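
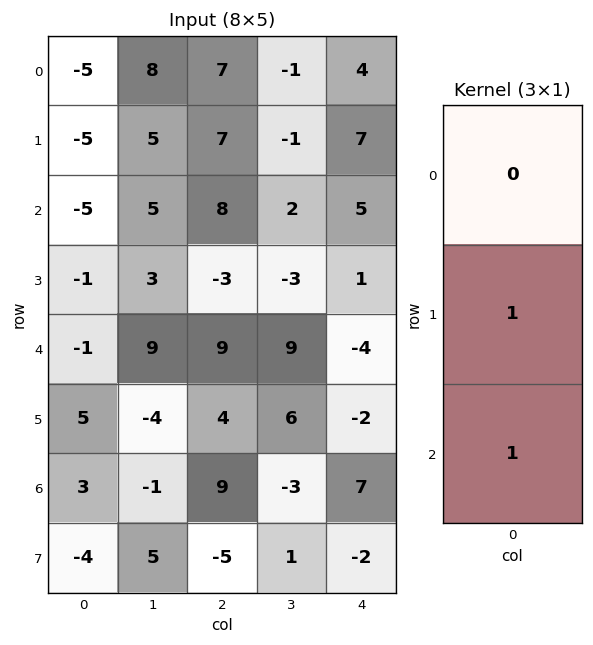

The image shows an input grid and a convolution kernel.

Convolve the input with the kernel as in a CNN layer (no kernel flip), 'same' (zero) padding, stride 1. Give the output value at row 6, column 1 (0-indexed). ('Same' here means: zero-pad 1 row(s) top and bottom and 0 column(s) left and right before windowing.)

The receptive field on the zero-padded input at this output position is [-4 / -1 / 5]. Elementwise product with the kernel and sum: -1·1 + 5·1.

4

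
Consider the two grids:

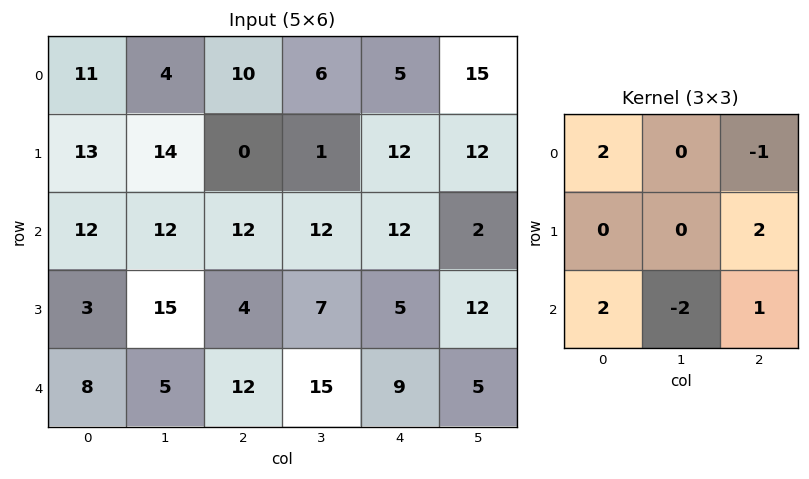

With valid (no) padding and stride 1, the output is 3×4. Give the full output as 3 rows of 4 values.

24 16 51 23
30 80 11 10
38 27 25 63

Output[0,0]: The receptive field on the input at this output position is [11 4 10 / 13 14 0 / 12 12 12]. Elementwise product with the kernel and sum: 11·2 + 10·-1 + 0·2 + 12·2 + 12·-2 + 12·1.
Output[0,1]: The receptive field on the input at this output position is [4 10 6 / 14 0 1 / 12 12 12]. Elementwise product with the kernel and sum: 4·2 + 6·-1 + 1·2 + 12·2 + 12·-2 + 12·1.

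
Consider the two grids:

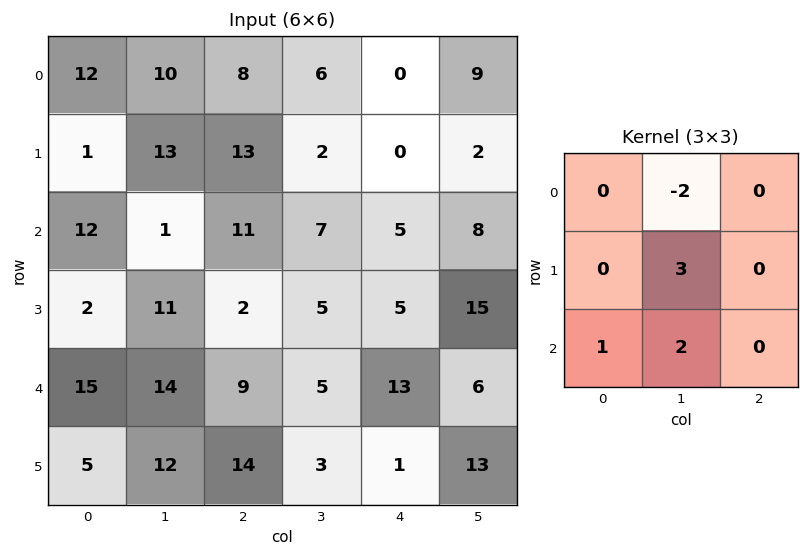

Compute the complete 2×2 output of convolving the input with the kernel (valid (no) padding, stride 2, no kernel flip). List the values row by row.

33 19
74 20

Output[0,0]: The receptive field on the input at this output position is [12 10 8 / 1 13 13 / 12 1 11]. Elementwise product with the kernel and sum: 10·-2 + 13·3 + 12·1 + 1·2.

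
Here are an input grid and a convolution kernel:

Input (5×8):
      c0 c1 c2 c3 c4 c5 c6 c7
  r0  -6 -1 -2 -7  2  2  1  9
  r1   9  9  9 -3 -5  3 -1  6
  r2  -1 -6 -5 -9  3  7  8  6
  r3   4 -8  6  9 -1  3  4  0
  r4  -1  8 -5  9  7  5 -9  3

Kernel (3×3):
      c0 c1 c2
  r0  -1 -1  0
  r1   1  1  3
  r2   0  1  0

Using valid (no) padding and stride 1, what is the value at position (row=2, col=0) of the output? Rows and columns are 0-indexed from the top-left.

The receptive field on the input at this output position is [-1 -6 -5 / 4 -8 6 / -1 8 -5]. Elementwise product with the kernel and sum: -1·-1 + -6·-1 + 4·1 + -8·1 + 6·3 + 8·1.

29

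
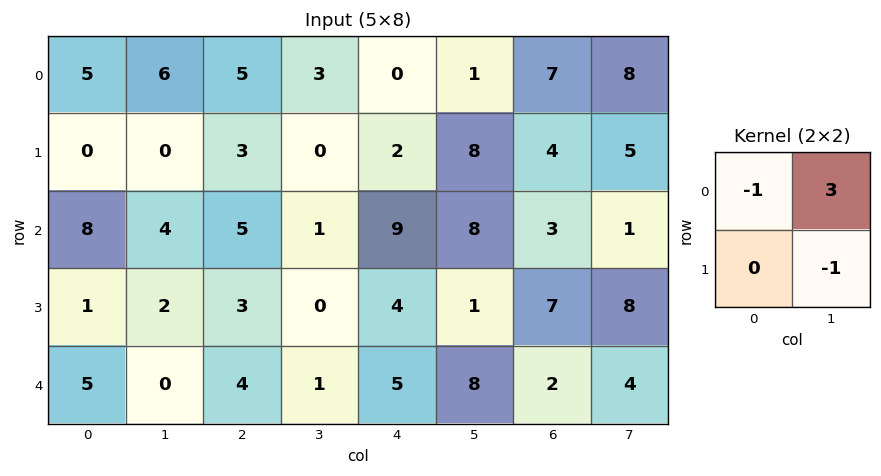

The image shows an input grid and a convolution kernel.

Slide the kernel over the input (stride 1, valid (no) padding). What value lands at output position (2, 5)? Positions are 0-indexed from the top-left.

The receptive field on the input at this output position is [8 3 / 1 7]. Elementwise product with the kernel and sum: 8·-1 + 3·3 + 7·-1.

-6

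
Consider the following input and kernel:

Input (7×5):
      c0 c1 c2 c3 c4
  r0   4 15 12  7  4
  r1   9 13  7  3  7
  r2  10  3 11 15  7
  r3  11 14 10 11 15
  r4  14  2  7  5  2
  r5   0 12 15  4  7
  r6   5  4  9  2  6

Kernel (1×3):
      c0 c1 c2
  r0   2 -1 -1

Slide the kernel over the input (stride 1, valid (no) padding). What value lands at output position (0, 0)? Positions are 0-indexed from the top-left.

-19

The receptive field on the input at this output position is [4 15 12]. Elementwise product with the kernel and sum: 4·2 + 15·-1 + 12·-1.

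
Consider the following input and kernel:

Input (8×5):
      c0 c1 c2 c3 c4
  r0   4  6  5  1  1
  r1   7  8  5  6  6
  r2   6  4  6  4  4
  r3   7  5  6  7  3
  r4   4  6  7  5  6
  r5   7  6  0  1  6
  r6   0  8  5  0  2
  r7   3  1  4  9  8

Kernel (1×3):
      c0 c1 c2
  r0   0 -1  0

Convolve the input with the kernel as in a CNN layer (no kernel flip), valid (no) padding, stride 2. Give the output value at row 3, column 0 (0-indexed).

-8

The receptive field on the input at this output position is [0 8 5]. Elementwise product with the kernel and sum: 8·-1.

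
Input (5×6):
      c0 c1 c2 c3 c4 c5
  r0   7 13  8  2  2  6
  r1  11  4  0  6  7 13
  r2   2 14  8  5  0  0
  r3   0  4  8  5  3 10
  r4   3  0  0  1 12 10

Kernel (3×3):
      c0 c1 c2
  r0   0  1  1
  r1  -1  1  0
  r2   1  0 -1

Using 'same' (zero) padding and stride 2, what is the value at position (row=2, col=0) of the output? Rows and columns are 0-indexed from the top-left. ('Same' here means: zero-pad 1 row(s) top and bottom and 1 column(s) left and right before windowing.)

The receptive field on the zero-padded input at this output position is [0 0 4 / 0 3 0 / 0 0 0]. Elementwise product with the kernel and sum: 0·1 + 4·1 + 0·-1 + 3·1 + 0·1 + 0·-1.

7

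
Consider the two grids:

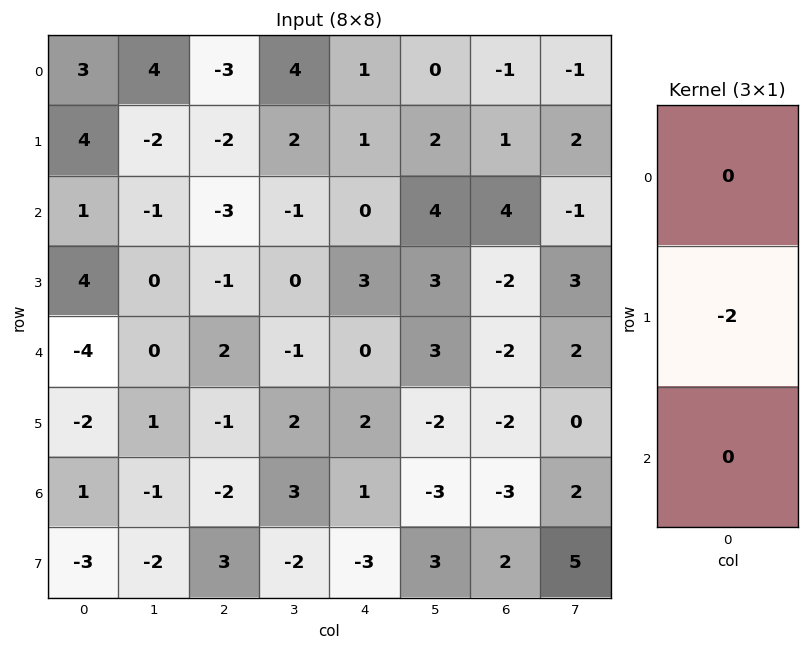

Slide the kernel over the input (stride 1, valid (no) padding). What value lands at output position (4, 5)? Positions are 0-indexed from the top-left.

4

The receptive field on the input at this output position is [3 / -2 / -3]. Elementwise product with the kernel and sum: -2·-2.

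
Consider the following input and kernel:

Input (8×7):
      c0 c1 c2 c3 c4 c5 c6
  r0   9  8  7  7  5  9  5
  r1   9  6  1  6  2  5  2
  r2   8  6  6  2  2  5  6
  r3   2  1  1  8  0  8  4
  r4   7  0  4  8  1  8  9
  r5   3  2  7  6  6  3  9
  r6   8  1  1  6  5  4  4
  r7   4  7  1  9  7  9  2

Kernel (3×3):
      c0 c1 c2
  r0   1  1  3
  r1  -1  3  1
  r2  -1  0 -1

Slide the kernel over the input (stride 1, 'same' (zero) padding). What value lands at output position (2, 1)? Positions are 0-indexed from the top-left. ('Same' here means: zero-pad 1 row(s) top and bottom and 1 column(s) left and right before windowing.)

31

The receptive field on the zero-padded input at this output position is [9 6 1 / 8 6 6 / 2 1 1]. Elementwise product with the kernel and sum: 9·1 + 6·1 + 1·3 + 8·-1 + 6·3 + 6·1 + 2·-1 + 1·-1.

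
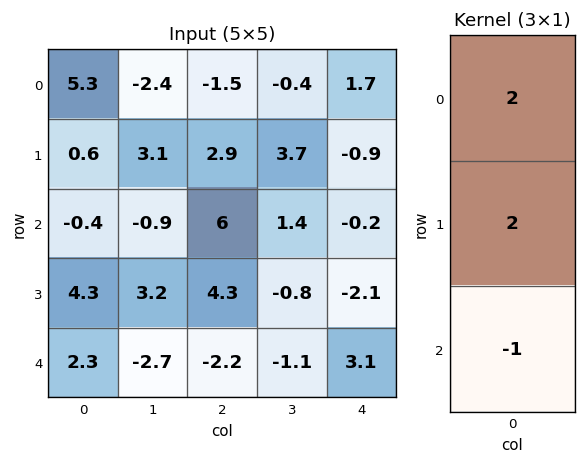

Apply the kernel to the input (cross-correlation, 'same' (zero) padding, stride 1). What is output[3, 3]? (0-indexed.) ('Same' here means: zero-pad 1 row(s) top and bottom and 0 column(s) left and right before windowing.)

2.3

The receptive field on the zero-padded input at this output position is [1.4 / -0.8 / -1.1]. Elementwise product with the kernel and sum: 1.4·2 + -0.8·2 + -1.1·-1.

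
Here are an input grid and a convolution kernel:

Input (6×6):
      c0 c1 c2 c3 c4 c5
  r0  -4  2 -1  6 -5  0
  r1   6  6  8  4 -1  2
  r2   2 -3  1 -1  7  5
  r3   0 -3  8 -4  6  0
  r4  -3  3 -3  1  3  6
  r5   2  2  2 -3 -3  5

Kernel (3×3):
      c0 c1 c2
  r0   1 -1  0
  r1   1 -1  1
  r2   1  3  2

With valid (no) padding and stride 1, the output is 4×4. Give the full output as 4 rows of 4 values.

Output[0,0]: The receptive field on the input at this output position is [-4 2 -1 / 6 6 8 / 2 -3 1]. Elementwise product with the kernel and sum: -4·1 + 2·-1 + 6·1 + 6·-1 + 8·1 + 2·1 + -3·3 + 1·2.
Output[0,1]: The receptive field on the input at this output position is [2 -1 6 / 6 8 4 / -3 1 -1]. Elementwise product with the kernel and sum: 2·1 + -1·-1 + 6·1 + 8·-1 + 4·1 + -3·1 + 1·3 + -1·2.

-3 3 8 48
13 6 21 16
16 -23 26 4
6 -2 -2 -8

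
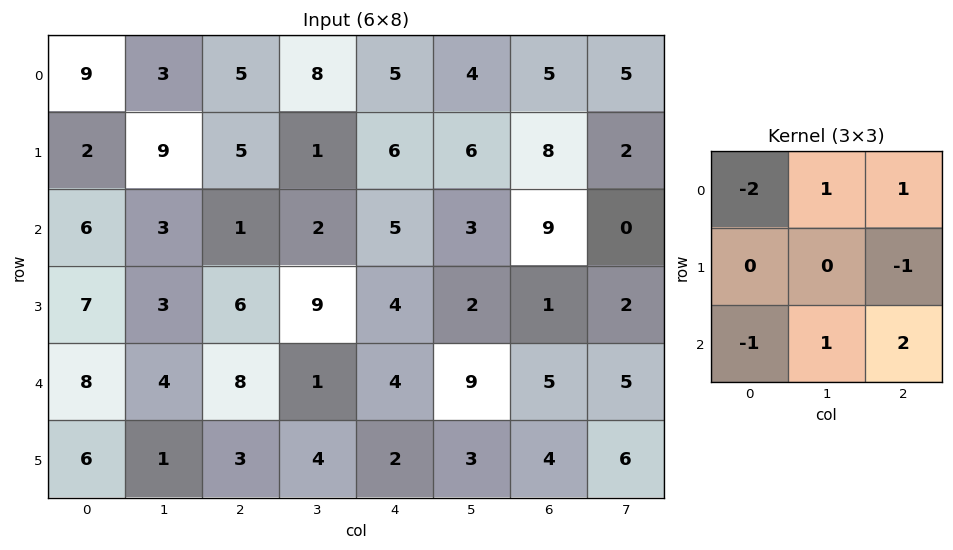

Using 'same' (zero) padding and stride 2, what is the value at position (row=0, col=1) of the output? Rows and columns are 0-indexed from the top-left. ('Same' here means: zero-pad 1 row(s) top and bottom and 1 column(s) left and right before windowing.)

The receptive field on the zero-padded input at this output position is [0 0 0 / 3 5 8 / 9 5 1]. Elementwise product with the kernel and sum: 0·-2 + 0·1 + 0·1 + 8·-1 + 9·-1 + 5·1 + 1·2.

-10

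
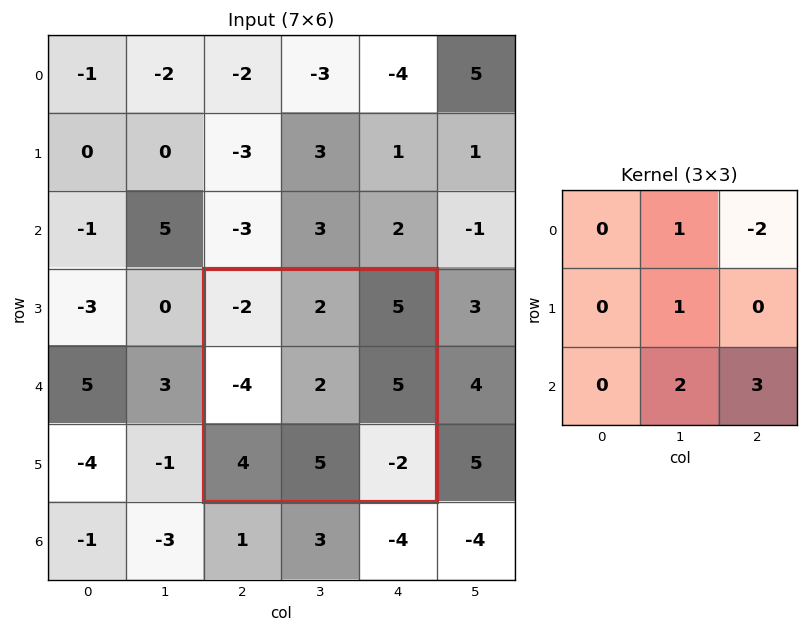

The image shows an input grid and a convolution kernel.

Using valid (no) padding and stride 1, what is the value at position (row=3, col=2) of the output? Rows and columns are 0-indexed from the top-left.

-2

The receptive field on the input at this output position is [-2 2 5 / -4 2 5 / 4 5 -2]. Elementwise product with the kernel and sum: 2·1 + 5·-2 + 2·1 + 5·2 + -2·3.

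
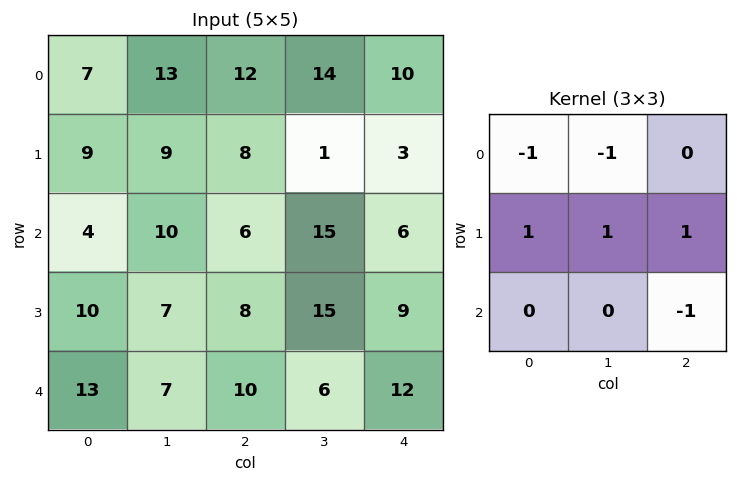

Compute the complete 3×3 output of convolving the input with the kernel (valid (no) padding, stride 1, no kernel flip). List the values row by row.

0 -22 -20
-6 -1 9
1 8 -1

Output[0,0]: The receptive field on the input at this output position is [7 13 12 / 9 9 8 / 4 10 6]. Elementwise product with the kernel and sum: 7·-1 + 13·-1 + 9·1 + 9·1 + 8·1 + 6·-1.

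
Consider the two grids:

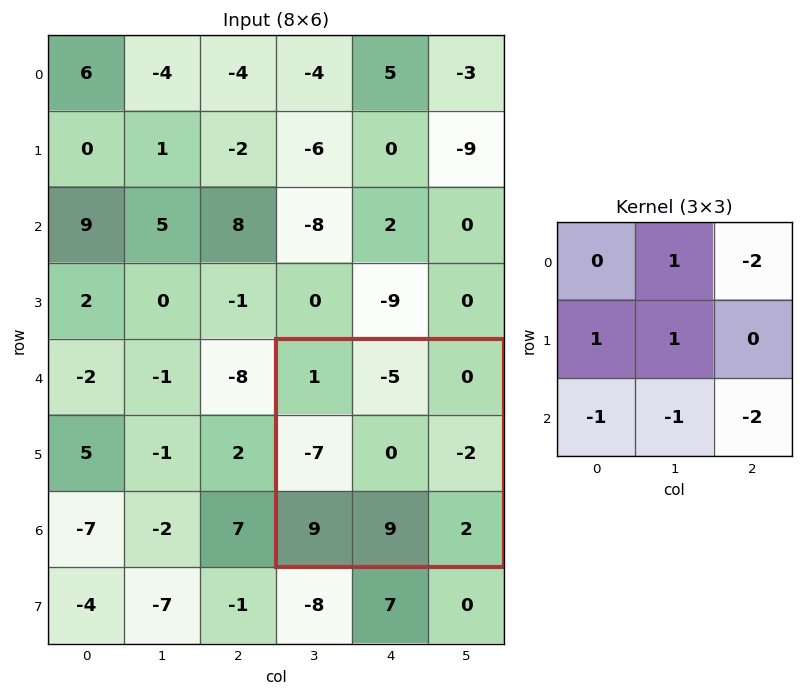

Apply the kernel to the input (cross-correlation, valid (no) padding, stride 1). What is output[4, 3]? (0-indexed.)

-34

The receptive field on the input at this output position is [1 -5 0 / -7 0 -2 / 9 9 2]. Elementwise product with the kernel and sum: -5·1 + 0·-2 + -7·1 + 0·1 + 9·-1 + 9·-1 + 2·-2.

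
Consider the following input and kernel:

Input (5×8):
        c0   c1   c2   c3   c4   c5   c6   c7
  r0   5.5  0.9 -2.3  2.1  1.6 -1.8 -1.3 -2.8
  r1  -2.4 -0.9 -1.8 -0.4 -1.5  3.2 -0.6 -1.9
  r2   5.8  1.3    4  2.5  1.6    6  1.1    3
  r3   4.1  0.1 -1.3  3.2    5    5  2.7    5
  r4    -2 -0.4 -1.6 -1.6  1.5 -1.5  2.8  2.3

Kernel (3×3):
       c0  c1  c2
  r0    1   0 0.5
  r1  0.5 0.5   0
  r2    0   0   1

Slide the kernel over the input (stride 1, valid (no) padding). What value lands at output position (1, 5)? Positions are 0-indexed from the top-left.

10.8

The receptive field on the input at this output position is [3.2 -0.6 -1.9 / 6 1.1 3 / 5 2.7 5]. Elementwise product with the kernel and sum: 3.2·1 + -1.9·0.5 + 6·0.5 + 1.1·0.5 + 5·1.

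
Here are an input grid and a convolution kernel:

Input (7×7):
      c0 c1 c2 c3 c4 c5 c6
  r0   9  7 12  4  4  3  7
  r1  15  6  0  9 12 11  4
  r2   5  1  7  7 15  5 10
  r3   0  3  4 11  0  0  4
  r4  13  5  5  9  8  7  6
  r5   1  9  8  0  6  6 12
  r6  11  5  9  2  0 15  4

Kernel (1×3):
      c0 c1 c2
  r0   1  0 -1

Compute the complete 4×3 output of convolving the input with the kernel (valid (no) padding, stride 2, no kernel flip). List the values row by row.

-3 8 -3
-2 -8 5
8 -3 2
2 9 -4

Output[0,0]: The receptive field on the input at this output position is [9 7 12]. Elementwise product with the kernel and sum: 9·1 + 12·-1.
Output[0,1]: The receptive field on the input at this output position is [12 4 4]. Elementwise product with the kernel and sum: 12·1 + 4·-1.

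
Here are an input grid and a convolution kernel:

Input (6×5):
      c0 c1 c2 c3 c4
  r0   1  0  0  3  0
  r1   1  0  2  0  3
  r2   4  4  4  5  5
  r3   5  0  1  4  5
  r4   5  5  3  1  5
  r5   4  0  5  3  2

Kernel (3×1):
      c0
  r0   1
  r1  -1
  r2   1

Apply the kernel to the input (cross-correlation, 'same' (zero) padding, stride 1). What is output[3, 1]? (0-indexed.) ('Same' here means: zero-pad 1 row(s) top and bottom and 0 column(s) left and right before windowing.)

9

The receptive field on the zero-padded input at this output position is [4 / 0 / 5]. Elementwise product with the kernel and sum: 4·1 + 0·-1 + 5·1.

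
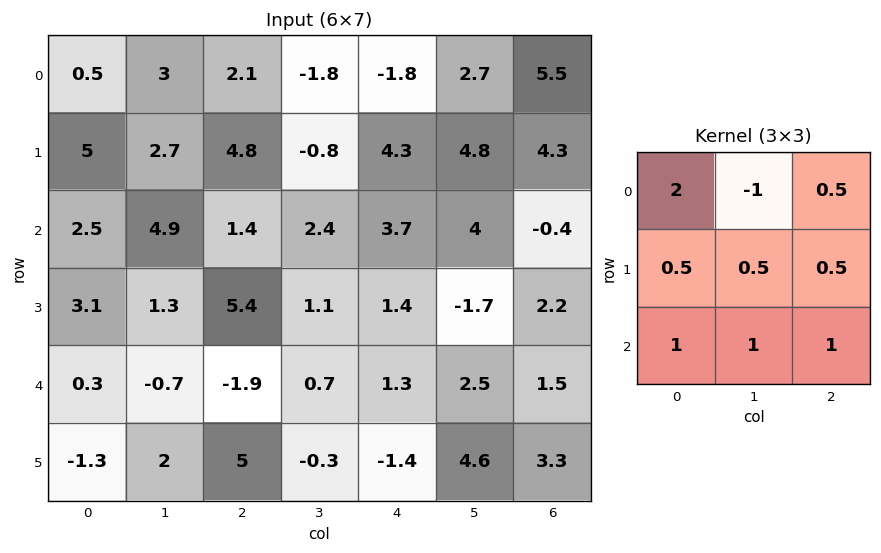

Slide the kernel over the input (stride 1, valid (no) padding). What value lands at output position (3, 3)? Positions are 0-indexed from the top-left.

The receptive field on the input at this output position is [1.1 1.4 -1.7 / 0.7 1.3 2.5 / -0.3 -1.4 4.6]. Elementwise product with the kernel and sum: 1.1·2 + 1.4·-1 + -1.7·0.5 + 0.7·0.5 + 1.3·0.5 + 2.5·0.5 + -0.3·1 + -1.4·1 + 4.6·1.

5.1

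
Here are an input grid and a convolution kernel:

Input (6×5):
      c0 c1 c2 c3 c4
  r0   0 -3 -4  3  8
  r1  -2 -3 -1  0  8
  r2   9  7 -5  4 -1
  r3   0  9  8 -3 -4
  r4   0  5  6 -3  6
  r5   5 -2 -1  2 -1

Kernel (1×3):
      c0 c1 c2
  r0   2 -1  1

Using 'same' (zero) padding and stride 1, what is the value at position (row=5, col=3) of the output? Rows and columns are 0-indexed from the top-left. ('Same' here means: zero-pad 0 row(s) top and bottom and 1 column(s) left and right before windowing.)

-5

The receptive field on the zero-padded input at this output position is [-1 2 -1]. Elementwise product with the kernel and sum: -1·2 + 2·-1 + -1·1.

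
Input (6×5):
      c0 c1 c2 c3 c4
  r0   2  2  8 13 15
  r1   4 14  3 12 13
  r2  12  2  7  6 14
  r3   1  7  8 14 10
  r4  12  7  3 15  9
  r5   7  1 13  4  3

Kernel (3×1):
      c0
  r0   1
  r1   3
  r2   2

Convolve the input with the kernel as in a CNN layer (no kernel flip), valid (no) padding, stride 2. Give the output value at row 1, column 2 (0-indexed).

62

The receptive field on the input at this output position is [14 / 10 / 9]. Elementwise product with the kernel and sum: 14·1 + 10·3 + 9·2.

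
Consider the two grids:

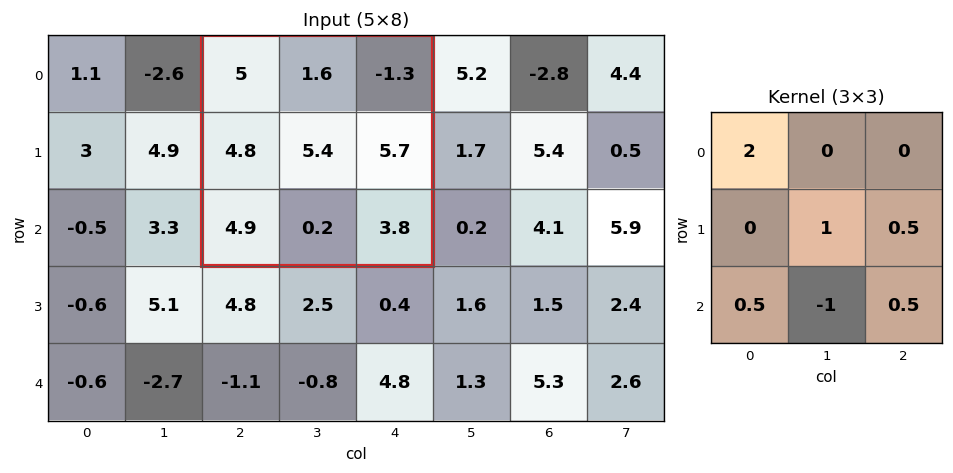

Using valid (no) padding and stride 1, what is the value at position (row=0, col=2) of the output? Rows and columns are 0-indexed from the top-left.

22.4

The receptive field on the input at this output position is [5 1.6 -1.3 / 4.8 5.4 5.7 / 4.9 0.2 3.8]. Elementwise product with the kernel and sum: 5·2 + 5.4·1 + 5.7·0.5 + 4.9·0.5 + 0.2·-1 + 3.8·0.5.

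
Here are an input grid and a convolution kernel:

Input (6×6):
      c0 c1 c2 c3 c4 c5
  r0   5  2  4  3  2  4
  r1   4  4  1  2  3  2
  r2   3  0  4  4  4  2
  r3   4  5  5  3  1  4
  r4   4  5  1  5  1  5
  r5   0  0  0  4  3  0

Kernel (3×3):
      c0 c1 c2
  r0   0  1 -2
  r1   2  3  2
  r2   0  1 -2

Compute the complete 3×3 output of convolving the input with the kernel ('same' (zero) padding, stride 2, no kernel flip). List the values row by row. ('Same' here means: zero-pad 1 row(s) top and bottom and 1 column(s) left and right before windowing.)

15 19 19
-1 16 16
16 14 19

Output[0,0]: The receptive field on the zero-padded input at this output position is [0 0 0 / 0 5 2 / 0 4 4]. Elementwise product with the kernel and sum: 0·1 + 0·-2 + 0·2 + 5·3 + 2·2 + 4·1 + 4·-2.
Output[0,1]: The receptive field on the zero-padded input at this output position is [0 0 0 / 2 4 3 / 4 1 2]. Elementwise product with the kernel and sum: 0·1 + 0·-2 + 2·2 + 4·3 + 3·2 + 1·1 + 2·-2.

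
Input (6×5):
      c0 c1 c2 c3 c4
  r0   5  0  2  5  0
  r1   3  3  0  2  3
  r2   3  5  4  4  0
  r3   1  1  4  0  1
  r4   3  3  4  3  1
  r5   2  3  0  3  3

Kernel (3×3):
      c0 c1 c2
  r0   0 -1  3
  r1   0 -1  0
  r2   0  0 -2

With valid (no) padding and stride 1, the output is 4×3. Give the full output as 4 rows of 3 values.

Output[0,0]: The receptive field on the input at this output position is [5 0 2 / 3 3 0 / 3 5 4]. Elementwise product with the kernel and sum: 0·-1 + 2·3 + 3·-1 + 4·-2.
Output[0,1]: The receptive field on the input at this output position is [0 2 5 / 3 0 2 / 5 4 4]. Elementwise product with the kernel and sum: 2·-1 + 5·3 + 0·-1 + 4·-2.

-5 5 -7
-16 2 1
-2 -2 -6
8 -14 -6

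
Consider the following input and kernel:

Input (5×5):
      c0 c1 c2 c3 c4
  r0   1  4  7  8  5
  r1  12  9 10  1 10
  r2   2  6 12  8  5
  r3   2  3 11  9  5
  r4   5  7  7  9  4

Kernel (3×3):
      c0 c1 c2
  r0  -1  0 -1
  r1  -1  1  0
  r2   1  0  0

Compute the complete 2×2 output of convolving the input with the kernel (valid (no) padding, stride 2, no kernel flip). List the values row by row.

-9 -9
-8 -12

Output[0,0]: The receptive field on the input at this output position is [1 4 7 / 12 9 10 / 2 6 12]. Elementwise product with the kernel and sum: 1·-1 + 7·-1 + 12·-1 + 9·1 + 2·1.
Output[0,1]: The receptive field on the input at this output position is [7 8 5 / 10 1 10 / 12 8 5]. Elementwise product with the kernel and sum: 7·-1 + 5·-1 + 10·-1 + 1·1 + 12·1.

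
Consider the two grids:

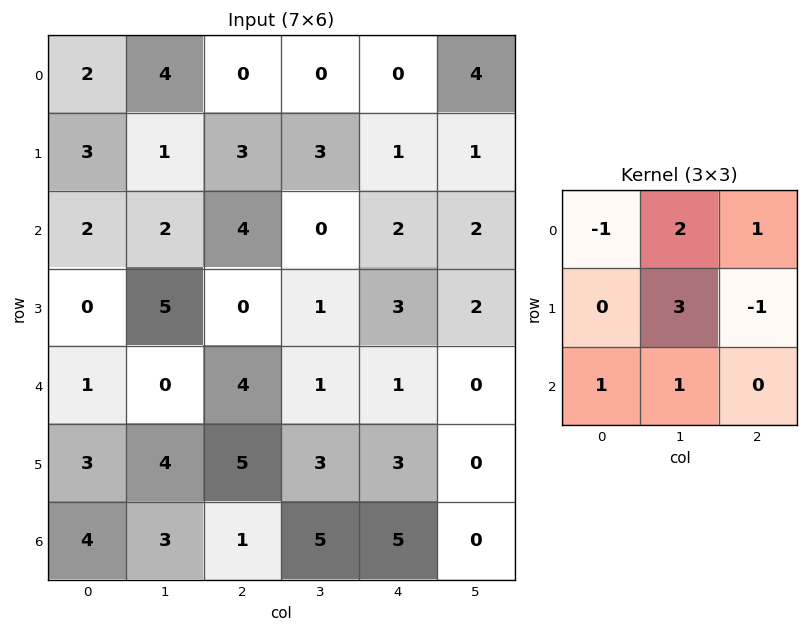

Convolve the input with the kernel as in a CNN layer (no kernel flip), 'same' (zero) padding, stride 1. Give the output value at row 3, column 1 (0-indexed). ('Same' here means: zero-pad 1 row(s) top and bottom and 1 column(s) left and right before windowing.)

The receptive field on the zero-padded input at this output position is [2 2 4 / 0 5 0 / 1 0 4]. Elementwise product with the kernel and sum: 2·-1 + 2·2 + 4·1 + 5·3 + 0·-1 + 1·1 + 0·1.

22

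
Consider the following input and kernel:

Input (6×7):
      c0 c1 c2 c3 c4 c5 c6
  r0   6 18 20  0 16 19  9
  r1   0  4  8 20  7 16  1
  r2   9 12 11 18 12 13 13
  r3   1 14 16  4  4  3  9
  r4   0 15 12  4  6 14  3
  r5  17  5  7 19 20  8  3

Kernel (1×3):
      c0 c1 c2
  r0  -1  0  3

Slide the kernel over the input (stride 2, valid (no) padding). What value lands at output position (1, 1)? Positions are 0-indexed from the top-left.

25

The receptive field on the input at this output position is [11 18 12]. Elementwise product with the kernel and sum: 11·-1 + 12·3.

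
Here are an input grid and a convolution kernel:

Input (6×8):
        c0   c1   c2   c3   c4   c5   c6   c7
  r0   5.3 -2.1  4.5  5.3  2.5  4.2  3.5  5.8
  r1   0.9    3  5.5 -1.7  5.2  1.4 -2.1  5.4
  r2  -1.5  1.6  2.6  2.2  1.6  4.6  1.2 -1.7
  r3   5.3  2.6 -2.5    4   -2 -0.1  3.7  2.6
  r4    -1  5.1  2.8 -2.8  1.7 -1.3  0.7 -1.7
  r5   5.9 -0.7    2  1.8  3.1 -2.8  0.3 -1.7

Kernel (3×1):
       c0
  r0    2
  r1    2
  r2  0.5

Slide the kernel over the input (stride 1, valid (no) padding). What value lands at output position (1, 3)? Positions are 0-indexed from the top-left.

The receptive field on the input at this output position is [-1.7 / 2.2 / 4]. Elementwise product with the kernel and sum: -1.7·2 + 2.2·2 + 4·0.5.

3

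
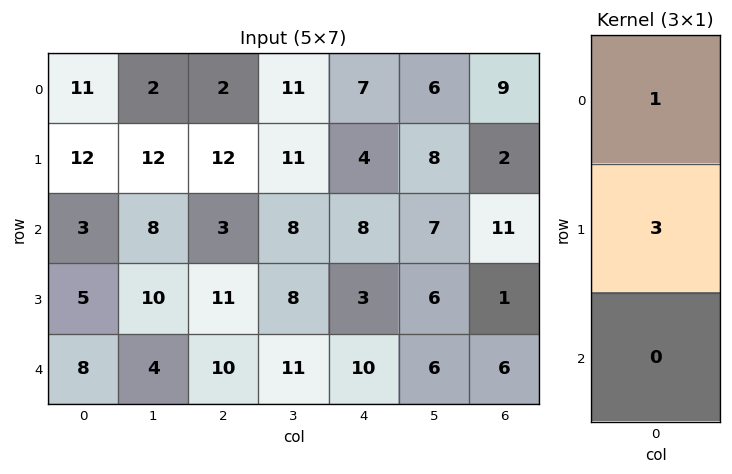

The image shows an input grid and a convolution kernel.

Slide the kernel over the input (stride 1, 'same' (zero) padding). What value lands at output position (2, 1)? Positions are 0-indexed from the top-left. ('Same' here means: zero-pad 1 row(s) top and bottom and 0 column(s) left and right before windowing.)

36

The receptive field on the zero-padded input at this output position is [12 / 8 / 10]. Elementwise product with the kernel and sum: 12·1 + 8·3.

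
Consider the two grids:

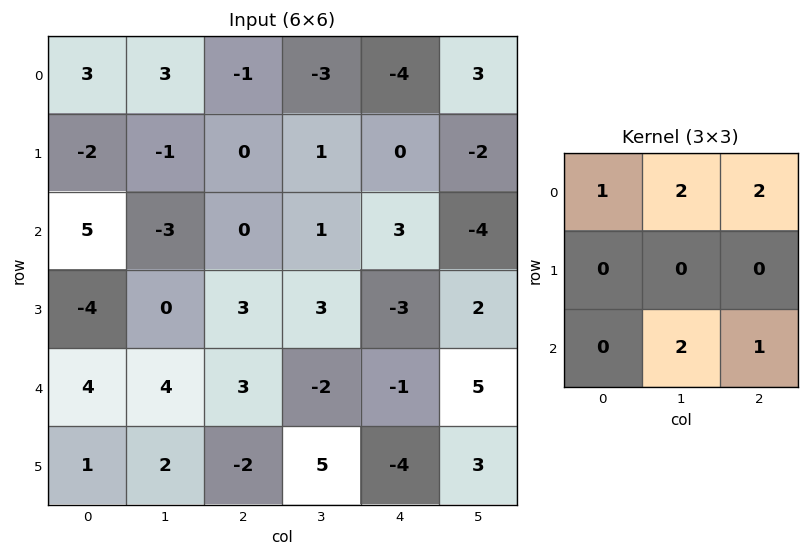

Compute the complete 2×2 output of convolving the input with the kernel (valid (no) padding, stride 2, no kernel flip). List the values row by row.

1 -10
10 3

Output[0,0]: The receptive field on the input at this output position is [3 3 -1 / -2 -1 0 / 5 -3 0]. Elementwise product with the kernel and sum: 3·1 + 3·2 + -1·2 + -3·2 + 0·1.
Output[0,1]: The receptive field on the input at this output position is [-1 -3 -4 / 0 1 0 / 0 1 3]. Elementwise product with the kernel and sum: -1·1 + -3·2 + -4·2 + 1·2 + 3·1.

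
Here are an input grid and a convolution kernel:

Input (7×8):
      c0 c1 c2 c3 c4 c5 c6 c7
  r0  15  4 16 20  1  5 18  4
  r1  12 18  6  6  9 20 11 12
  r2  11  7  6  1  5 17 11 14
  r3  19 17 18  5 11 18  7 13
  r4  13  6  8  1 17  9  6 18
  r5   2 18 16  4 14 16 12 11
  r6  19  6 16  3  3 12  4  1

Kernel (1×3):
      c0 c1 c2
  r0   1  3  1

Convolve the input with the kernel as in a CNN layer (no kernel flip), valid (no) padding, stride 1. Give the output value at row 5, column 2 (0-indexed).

42

The receptive field on the input at this output position is [16 4 14]. Elementwise product with the kernel and sum: 16·1 + 4·3 + 14·1.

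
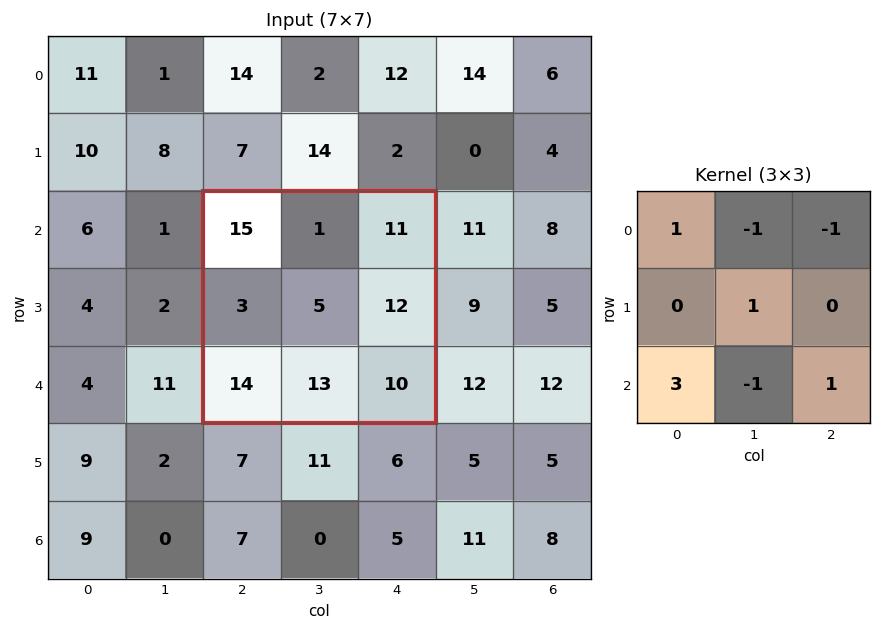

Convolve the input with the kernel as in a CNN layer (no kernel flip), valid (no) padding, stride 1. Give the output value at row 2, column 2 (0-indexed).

47

The receptive field on the input at this output position is [15 1 11 / 3 5 12 / 14 13 10]. Elementwise product with the kernel and sum: 15·1 + 1·-1 + 11·-1 + 5·1 + 14·3 + 13·-1 + 10·1.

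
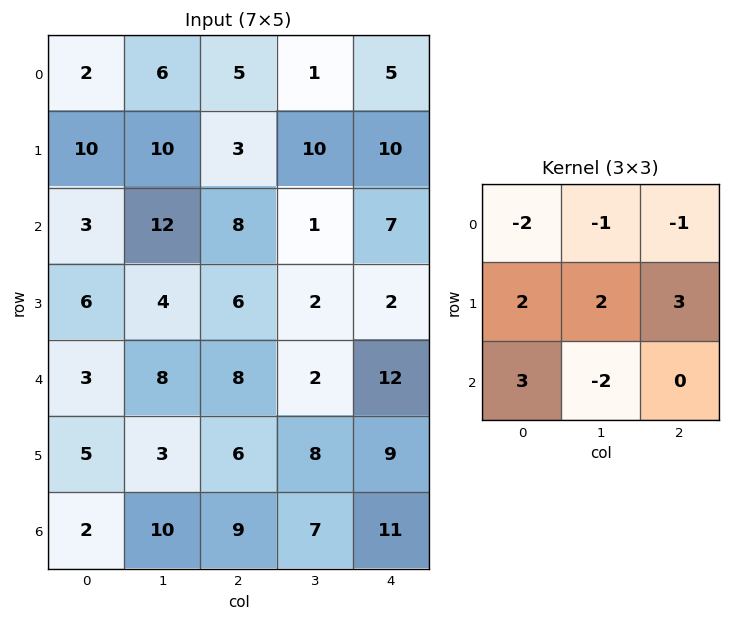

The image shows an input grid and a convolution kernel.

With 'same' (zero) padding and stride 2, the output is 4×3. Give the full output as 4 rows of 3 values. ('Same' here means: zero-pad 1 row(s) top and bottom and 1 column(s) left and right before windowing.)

2 49 22
10 10 -12
10 19 28
26 39 11

Output[0,0]: The receptive field on the zero-padded input at this output position is [0 0 0 / 0 2 6 / 0 10 10]. Elementwise product with the kernel and sum: 0·-2 + 0·-1 + 0·-1 + 0·2 + 2·2 + 6·3 + 0·3 + 10·-2.
Output[0,1]: The receptive field on the zero-padded input at this output position is [0 0 0 / 6 5 1 / 10 3 10]. Elementwise product with the kernel and sum: 0·-2 + 0·-1 + 0·-1 + 6·2 + 5·2 + 1·3 + 10·3 + 3·-2.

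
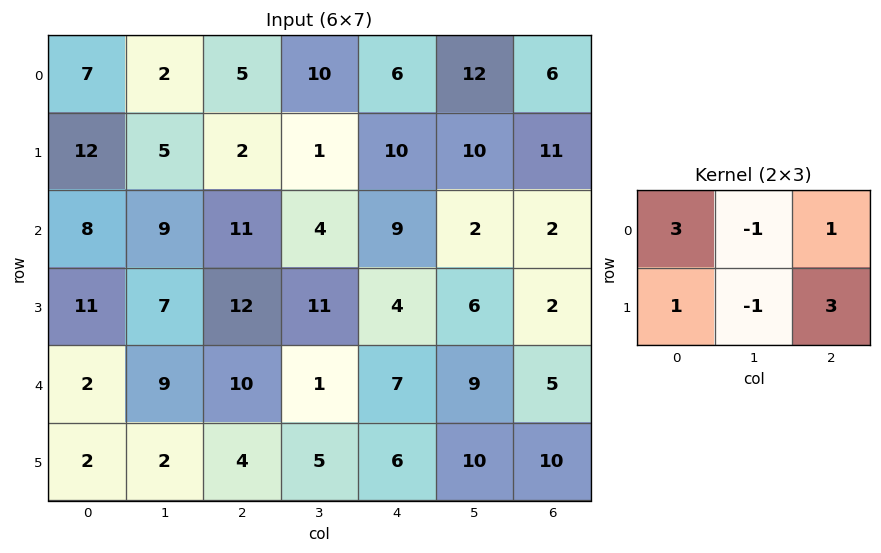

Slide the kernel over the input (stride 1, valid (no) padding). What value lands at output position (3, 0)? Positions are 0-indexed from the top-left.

61

The receptive field on the input at this output position is [11 7 12 / 2 9 10]. Elementwise product with the kernel and sum: 11·3 + 7·-1 + 12·1 + 2·1 + 9·-1 + 10·3.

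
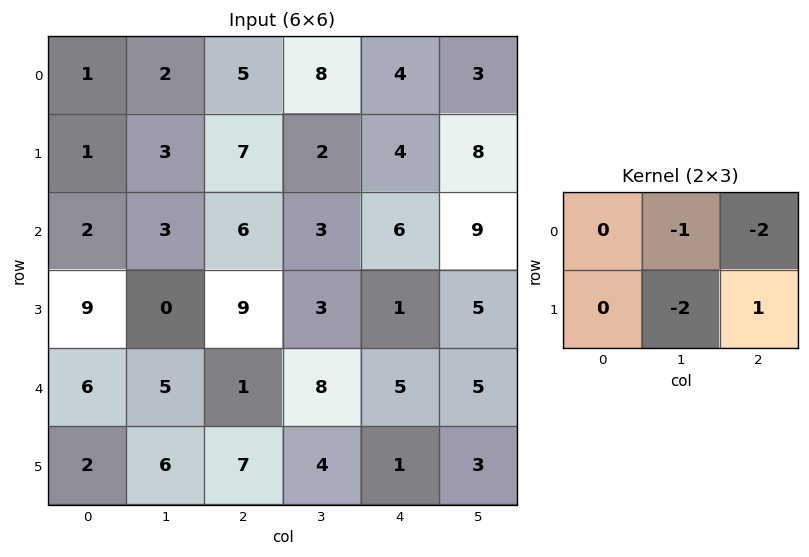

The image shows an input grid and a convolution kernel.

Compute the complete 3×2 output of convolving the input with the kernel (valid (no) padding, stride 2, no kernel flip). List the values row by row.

Output[0,0]: The receptive field on the input at this output position is [1 2 5 / 1 3 7]. Elementwise product with the kernel and sum: 2·-1 + 5·-2 + 3·-2 + 7·1.
Output[0,1]: The receptive field on the input at this output position is [5 8 4 / 7 2 4]. Elementwise product with the kernel and sum: 8·-1 + 4·-2 + 2·-2 + 4·1.

-11 -16
-6 -20
-12 -25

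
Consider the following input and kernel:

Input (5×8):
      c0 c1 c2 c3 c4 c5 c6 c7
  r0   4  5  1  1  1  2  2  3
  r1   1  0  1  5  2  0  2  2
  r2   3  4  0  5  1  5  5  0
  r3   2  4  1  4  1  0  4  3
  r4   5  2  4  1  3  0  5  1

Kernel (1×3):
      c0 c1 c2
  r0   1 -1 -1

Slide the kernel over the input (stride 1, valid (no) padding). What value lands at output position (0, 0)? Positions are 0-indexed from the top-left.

The receptive field on the input at this output position is [4 5 1]. Elementwise product with the kernel and sum: 4·1 + 5·-1 + 1·-1.

-2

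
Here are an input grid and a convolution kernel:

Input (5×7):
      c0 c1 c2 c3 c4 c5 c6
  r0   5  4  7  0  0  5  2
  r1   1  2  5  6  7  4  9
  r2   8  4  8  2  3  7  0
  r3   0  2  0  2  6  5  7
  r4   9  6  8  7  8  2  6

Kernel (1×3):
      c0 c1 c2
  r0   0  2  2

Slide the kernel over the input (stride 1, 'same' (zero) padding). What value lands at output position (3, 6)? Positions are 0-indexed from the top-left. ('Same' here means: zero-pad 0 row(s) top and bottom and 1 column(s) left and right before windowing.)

14

The receptive field on the zero-padded input at this output position is [5 7 0]. Elementwise product with the kernel and sum: 7·2 + 0·2.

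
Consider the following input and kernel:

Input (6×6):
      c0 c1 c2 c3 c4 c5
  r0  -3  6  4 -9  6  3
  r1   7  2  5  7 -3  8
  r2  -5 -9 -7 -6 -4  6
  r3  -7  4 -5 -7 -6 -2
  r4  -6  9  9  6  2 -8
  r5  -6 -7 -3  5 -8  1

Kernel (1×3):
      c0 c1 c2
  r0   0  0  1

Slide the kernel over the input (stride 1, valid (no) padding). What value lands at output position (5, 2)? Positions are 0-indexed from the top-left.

-8

The receptive field on the input at this output position is [-3 5 -8]. Elementwise product with the kernel and sum: -8·1.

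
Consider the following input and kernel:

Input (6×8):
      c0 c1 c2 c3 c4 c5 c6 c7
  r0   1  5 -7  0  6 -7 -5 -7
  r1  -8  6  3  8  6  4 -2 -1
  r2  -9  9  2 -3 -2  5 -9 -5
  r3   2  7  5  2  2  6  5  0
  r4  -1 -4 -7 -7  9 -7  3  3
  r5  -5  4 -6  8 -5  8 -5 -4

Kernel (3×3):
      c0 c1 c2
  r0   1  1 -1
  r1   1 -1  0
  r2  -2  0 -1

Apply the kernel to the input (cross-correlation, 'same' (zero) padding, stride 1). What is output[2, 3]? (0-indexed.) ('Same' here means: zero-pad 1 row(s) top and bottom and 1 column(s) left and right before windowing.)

-2

The receptive field on the zero-padded input at this output position is [3 8 6 / 2 -3 -2 / 5 2 2]. Elementwise product with the kernel and sum: 3·1 + 8·1 + 6·-1 + 2·1 + -3·-1 + 5·-2 + 2·-1.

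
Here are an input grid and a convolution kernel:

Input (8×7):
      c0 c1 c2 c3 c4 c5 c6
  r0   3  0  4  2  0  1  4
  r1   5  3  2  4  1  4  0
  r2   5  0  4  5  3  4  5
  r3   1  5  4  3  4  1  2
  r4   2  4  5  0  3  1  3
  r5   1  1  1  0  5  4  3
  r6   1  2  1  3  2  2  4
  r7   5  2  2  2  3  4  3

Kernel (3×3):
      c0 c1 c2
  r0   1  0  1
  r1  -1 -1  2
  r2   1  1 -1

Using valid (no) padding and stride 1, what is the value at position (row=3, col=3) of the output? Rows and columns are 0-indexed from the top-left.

The receptive field on the input at this output position is [3 4 1 / 0 3 1 / 0 5 4]. Elementwise product with the kernel and sum: 3·1 + 1·1 + 0·-1 + 3·-1 + 1·2 + 0·1 + 5·1 + 4·-1.

4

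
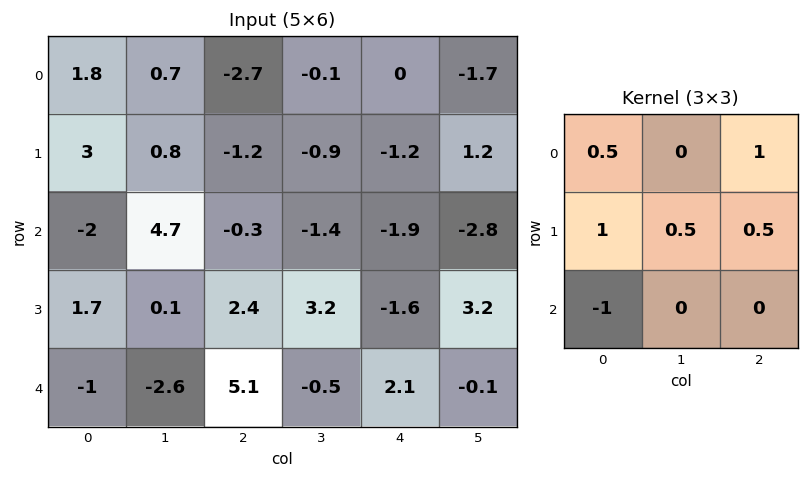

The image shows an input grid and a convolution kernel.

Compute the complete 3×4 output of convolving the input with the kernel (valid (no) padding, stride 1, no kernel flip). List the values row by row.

Output[0,0]: The receptive field on the input at this output position is [1.8 0.7 -2.7 / 3 0.8 -1.2 / -2 4.7 -0.3]. Elementwise product with the kernel and sum: 1.8·0.5 + -2.7·1 + 3·1 + 0.8·0.5 + -1.2·0.5 + -2·-1.
Output[0,1]: The receptive field on the input at this output position is [0.7 -2.7 -0.1 / 0.8 -1.2 -0.9 / 4.7 -0.3 -1.4]. Elementwise product with the kernel and sum: 0.7·0.5 + -0.1·1 + 0.8·1 + -1.2·0.5 + -0.9·0.5 + 4.7·-1.

3 -4.7 -3.3 -1.25
-1.2 3.25 -6.15 -6.2
2.65 6.45 -3.95 1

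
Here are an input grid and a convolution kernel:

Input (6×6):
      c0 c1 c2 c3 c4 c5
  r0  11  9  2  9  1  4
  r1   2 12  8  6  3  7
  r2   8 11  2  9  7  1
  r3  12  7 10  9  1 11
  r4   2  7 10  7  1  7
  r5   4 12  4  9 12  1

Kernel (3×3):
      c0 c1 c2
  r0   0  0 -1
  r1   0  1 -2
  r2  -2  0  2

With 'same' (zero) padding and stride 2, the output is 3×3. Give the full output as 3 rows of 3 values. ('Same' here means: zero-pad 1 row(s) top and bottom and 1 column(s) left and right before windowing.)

Output[0,0]: The receptive field on the zero-padded input at this output position is [0 0 0 / 0 11 9 / 0 2 12]. Elementwise product with the kernel and sum: 0·-1 + 11·1 + 9·-2 + 0·-2 + 12·2.

17 -28 -5
-12 -18 2
5 -19 -40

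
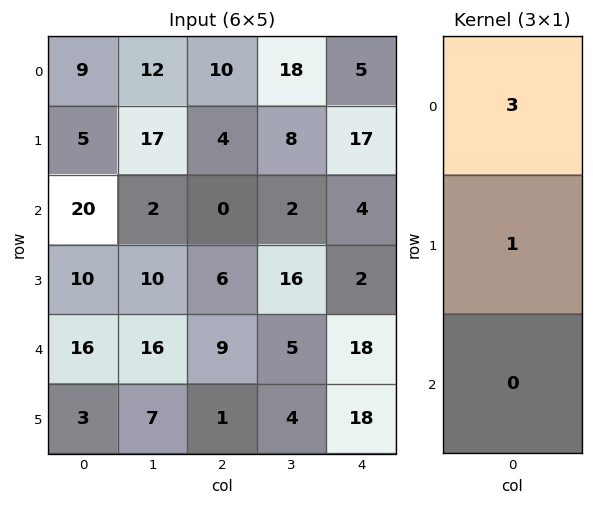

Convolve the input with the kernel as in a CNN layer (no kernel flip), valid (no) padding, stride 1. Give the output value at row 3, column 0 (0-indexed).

The receptive field on the input at this output position is [10 / 16 / 3]. Elementwise product with the kernel and sum: 10·3 + 16·1.

46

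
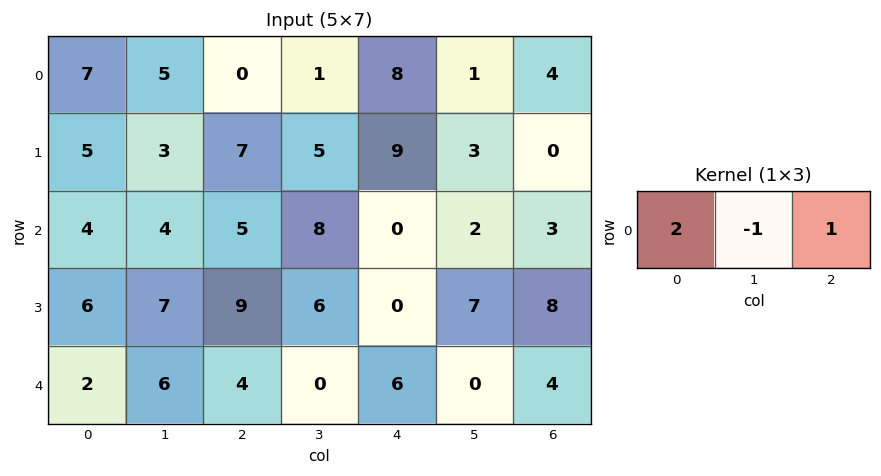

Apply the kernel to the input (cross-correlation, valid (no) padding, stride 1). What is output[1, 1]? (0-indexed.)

4

The receptive field on the input at this output position is [3 7 5]. Elementwise product with the kernel and sum: 3·2 + 7·-1 + 5·1.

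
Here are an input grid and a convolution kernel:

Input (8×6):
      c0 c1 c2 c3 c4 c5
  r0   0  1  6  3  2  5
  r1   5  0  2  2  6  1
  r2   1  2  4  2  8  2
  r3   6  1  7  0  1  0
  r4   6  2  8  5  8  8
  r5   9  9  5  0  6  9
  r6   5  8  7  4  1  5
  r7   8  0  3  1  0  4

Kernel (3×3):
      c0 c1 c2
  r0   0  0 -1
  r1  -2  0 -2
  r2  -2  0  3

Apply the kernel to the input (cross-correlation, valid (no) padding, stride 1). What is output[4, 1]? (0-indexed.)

-27

The receptive field on the input at this output position is [2 8 5 / 9 5 0 / 8 7 4]. Elementwise product with the kernel and sum: 5·-1 + 9·-2 + 0·-2 + 8·-2 + 4·3.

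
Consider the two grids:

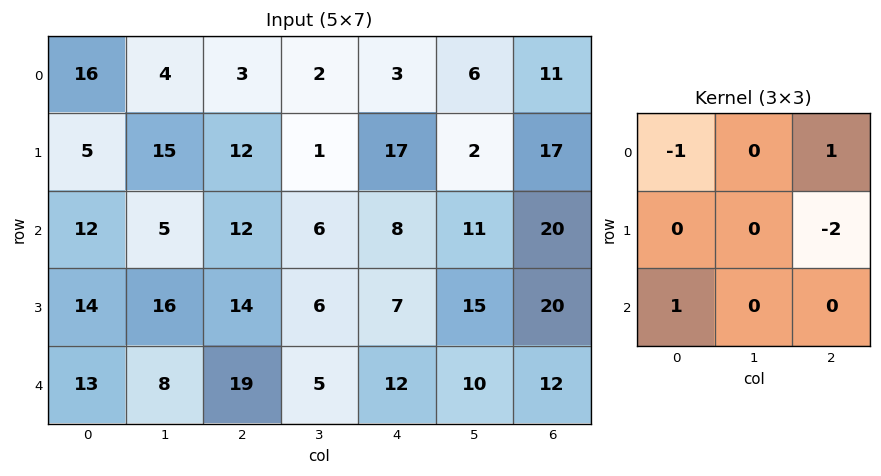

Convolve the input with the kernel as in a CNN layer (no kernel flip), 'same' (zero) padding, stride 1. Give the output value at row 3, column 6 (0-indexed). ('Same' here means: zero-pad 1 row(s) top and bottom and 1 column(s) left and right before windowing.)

The receptive field on the zero-padded input at this output position is [11 20 0 / 15 20 0 / 10 12 0]. Elementwise product with the kernel and sum: 11·-1 + 0·1 + 0·-2 + 10·1.

-1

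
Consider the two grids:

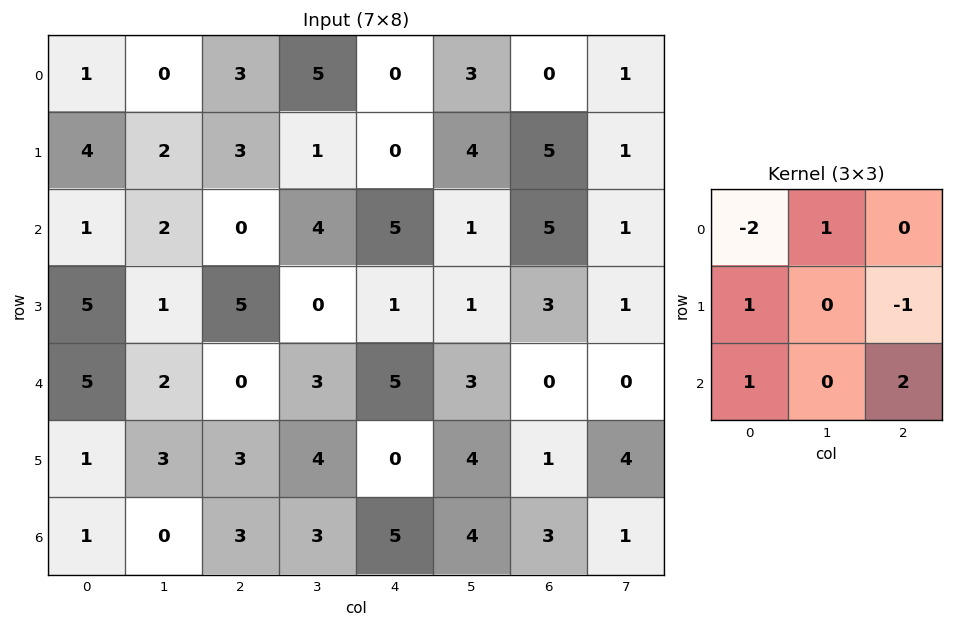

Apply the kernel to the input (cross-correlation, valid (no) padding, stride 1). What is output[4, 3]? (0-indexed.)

The receptive field on the input at this output position is [3 5 3 / 4 0 4 / 3 5 4]. Elementwise product with the kernel and sum: 3·-2 + 5·1 + 4·1 + 4·-1 + 3·1 + 4·2.

10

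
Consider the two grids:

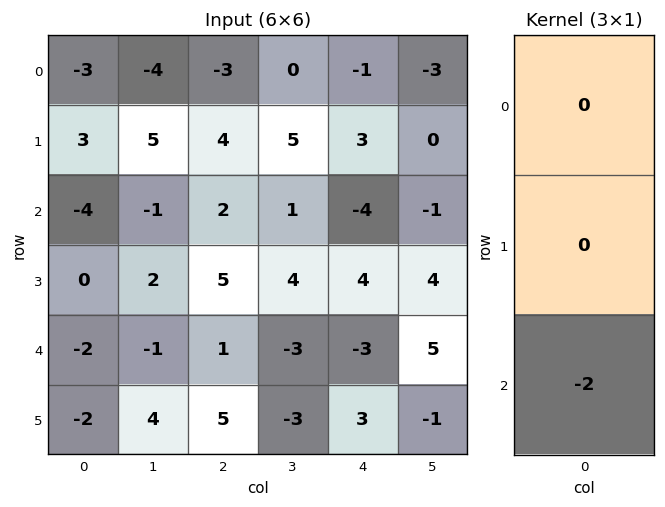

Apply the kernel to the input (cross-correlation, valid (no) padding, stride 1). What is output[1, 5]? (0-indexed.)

The receptive field on the input at this output position is [0 / -1 / 4]. Elementwise product with the kernel and sum: 4·-2.

-8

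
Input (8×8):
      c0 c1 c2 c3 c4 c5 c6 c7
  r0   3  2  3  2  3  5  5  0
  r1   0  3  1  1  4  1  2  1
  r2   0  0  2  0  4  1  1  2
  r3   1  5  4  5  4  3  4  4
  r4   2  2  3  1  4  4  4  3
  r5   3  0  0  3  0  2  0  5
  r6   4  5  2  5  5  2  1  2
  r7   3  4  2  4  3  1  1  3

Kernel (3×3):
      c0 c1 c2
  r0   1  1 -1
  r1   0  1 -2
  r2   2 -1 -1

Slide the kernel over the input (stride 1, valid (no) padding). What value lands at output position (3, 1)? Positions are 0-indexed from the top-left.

The receptive field on the input at this output position is [5 4 5 / 2 3 1 / 0 0 3]. Elementwise product with the kernel and sum: 5·1 + 4·1 + 5·-1 + 3·1 + 1·-2 + 0·2 + 0·-1 + 3·-1.

2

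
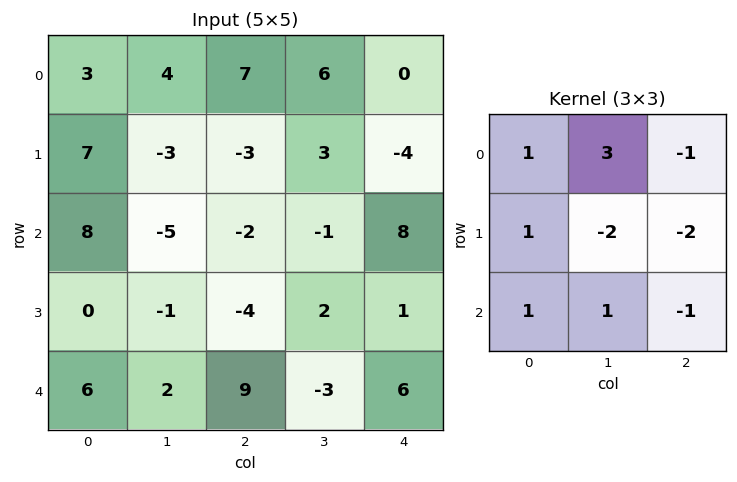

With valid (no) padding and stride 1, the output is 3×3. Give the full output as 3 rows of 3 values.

32 10 13
26 -21 -9
4 7 -23

Output[0,0]: The receptive field on the input at this output position is [3 4 7 / 7 -3 -3 / 8 -5 -2]. Elementwise product with the kernel and sum: 3·1 + 4·3 + 7·-1 + 7·1 + -3·-2 + -3·-2 + 8·1 + -5·1 + -2·-1.
Output[0,1]: The receptive field on the input at this output position is [4 7 6 / -3 -3 3 / -5 -2 -1]. Elementwise product with the kernel and sum: 4·1 + 7·3 + 6·-1 + -3·1 + -3·-2 + 3·-2 + -5·1 + -2·1 + -1·-1.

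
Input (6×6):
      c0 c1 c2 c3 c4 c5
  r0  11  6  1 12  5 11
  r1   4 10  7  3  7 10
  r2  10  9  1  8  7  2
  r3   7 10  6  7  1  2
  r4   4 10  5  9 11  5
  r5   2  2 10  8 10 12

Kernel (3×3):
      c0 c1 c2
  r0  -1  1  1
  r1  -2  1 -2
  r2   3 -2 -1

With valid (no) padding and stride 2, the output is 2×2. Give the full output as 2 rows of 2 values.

-5 -29
-29 -7

Output[0,0]: The receptive field on the input at this output position is [11 6 1 / 4 10 7 / 10 9 1]. Elementwise product with the kernel and sum: 11·-1 + 6·1 + 1·1 + 4·-2 + 10·1 + 7·-2 + 10·3 + 9·-2 + 1·-1.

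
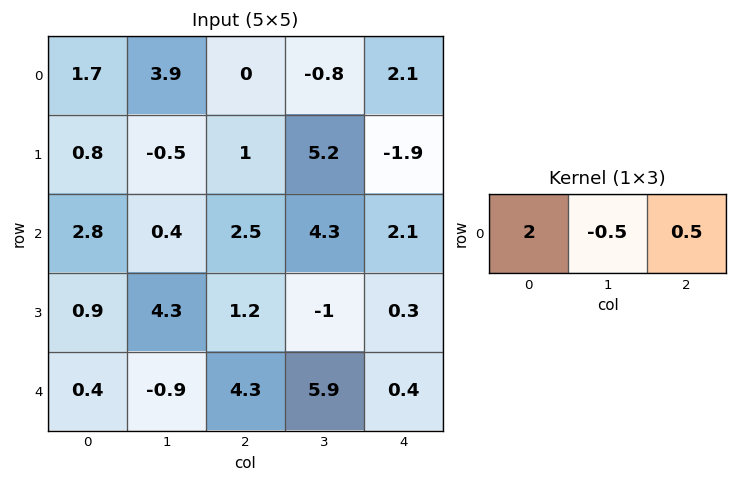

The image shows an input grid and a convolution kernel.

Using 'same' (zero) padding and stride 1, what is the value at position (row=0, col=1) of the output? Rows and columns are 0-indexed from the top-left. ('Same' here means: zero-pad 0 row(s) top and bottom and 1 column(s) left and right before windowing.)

1.45

The receptive field on the zero-padded input at this output position is [1.7 3.9 0]. Elementwise product with the kernel and sum: 1.7·2 + 3.9·-0.5 + 0·0.5.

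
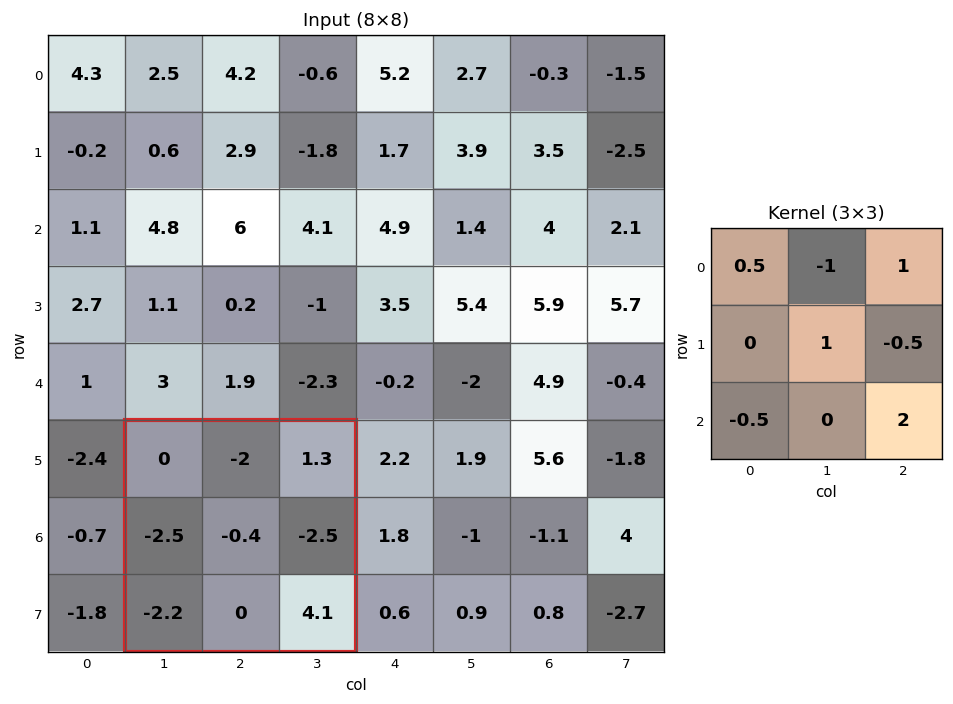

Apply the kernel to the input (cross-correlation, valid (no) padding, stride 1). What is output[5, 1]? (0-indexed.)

The receptive field on the input at this output position is [0 -2 1.3 / -2.5 -0.4 -2.5 / -2.2 0 4.1]. Elementwise product with the kernel and sum: 0·0.5 + -2·-1 + 1.3·1 + -0.4·1 + -2.5·-0.5 + -2.2·-0.5 + 4.1·2.

13.45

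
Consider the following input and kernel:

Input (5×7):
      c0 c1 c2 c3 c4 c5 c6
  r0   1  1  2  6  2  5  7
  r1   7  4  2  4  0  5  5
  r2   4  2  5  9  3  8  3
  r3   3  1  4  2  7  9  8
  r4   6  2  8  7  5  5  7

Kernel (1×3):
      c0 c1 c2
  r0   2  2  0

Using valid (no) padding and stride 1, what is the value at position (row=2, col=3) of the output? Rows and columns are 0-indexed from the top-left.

The receptive field on the input at this output position is [9 3 8]. Elementwise product with the kernel and sum: 9·2 + 3·2.

24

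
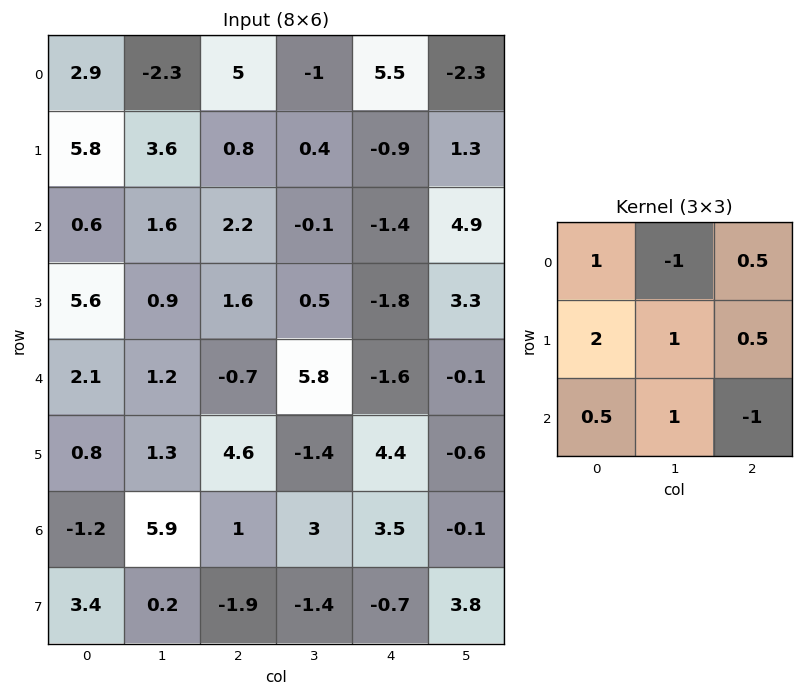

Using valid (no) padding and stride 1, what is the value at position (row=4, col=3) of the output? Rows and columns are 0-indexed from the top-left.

13.75

The receptive field on the input at this output position is [5.8 -1.6 -0.1 / -1.4 4.4 -0.6 / 3 3.5 -0.1]. Elementwise product with the kernel and sum: 5.8·1 + -1.6·-1 + -0.1·0.5 + -1.4·2 + 4.4·1 + -0.6·0.5 + 3·0.5 + 3.5·1 + -0.1·-1.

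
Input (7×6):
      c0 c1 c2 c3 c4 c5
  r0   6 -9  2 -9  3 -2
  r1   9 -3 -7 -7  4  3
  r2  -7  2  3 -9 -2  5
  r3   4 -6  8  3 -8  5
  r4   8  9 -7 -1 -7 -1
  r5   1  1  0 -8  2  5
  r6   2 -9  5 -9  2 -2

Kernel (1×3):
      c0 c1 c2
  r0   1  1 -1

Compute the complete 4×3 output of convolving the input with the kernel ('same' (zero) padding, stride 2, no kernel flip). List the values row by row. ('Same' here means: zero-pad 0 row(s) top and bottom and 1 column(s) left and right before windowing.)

Output[0,0]: The receptive field on the zero-padded input at this output position is [0 6 -9]. Elementwise product with the kernel and sum: 0·1 + 6·1 + -9·-1.

15 2 -4
-9 14 -16
-1 3 -7
11 5 -5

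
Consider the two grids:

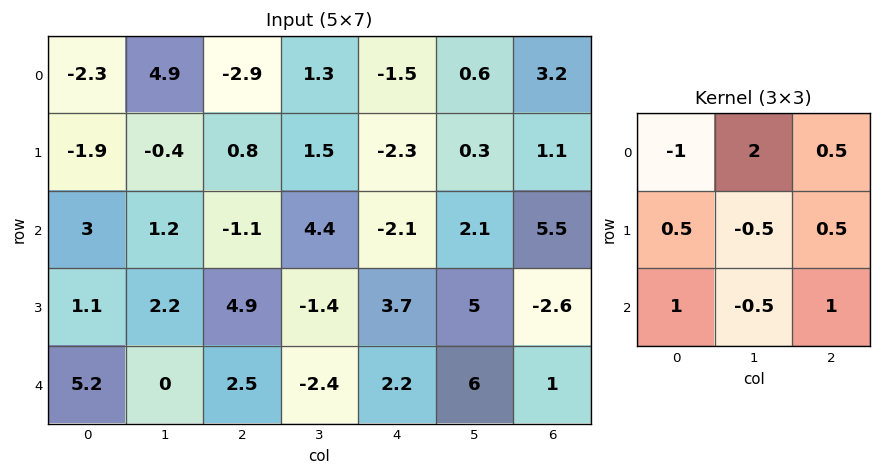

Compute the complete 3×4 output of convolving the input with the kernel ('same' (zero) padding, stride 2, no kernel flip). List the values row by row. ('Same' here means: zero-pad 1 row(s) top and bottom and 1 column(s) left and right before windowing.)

4.15 5.25 4.65 -1.55
-3.25 4.45 0.1 6.5
0.7 4.45 12 -7.7

Output[0,0]: The receptive field on the zero-padded input at this output position is [0 0 0 / 0 -2.3 4.9 / 0 -1.9 -0.4]. Elementwise product with the kernel and sum: 0·-1 + 0·2 + 0·0.5 + 0·0.5 + -2.3·-0.5 + 4.9·0.5 + 0·1 + -1.9·-0.5 + -0.4·1.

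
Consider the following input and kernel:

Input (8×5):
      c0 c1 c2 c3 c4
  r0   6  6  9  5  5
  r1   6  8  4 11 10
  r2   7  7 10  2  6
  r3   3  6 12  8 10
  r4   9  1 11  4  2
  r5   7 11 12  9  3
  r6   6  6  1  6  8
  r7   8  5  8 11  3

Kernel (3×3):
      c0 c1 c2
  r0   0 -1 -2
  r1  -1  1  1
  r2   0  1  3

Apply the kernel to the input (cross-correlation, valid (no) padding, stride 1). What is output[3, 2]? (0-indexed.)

-15

The receptive field on the input at this output position is [12 8 10 / 11 4 2 / 12 9 3]. Elementwise product with the kernel and sum: 8·-1 + 10·-2 + 11·-1 + 4·1 + 2·1 + 9·1 + 3·3.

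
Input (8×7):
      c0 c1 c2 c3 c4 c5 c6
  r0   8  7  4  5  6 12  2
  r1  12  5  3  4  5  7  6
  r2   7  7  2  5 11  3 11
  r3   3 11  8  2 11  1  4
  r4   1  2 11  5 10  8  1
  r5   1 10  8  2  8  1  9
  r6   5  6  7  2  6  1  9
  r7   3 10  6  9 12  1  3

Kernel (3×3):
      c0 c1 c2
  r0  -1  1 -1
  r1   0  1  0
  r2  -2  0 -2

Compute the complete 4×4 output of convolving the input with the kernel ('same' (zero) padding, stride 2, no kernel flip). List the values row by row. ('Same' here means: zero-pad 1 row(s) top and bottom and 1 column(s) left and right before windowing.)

Output[0,0]: The receptive field on the zero-padded input at this output position is [0 0 0 / 0 8 7 / 0 12 5]. Elementwise product with the kernel and sum: 0·-1 + 0·1 + 0·-1 + 8·1 + 0·-2 + 5·-2.
Output[0,1]: The receptive field on the zero-padded input at this output position is [0 0 0 / 7 4 5 / 5 3 4]. Elementwise product with the kernel and sum: 0·-1 + 0·1 + 0·-1 + 4·1 + 5·-2 + 4·-2.

-2 -14 -16 -12
-8 -30 -1 8
-27 -18 12 2
-24 -35 -9 15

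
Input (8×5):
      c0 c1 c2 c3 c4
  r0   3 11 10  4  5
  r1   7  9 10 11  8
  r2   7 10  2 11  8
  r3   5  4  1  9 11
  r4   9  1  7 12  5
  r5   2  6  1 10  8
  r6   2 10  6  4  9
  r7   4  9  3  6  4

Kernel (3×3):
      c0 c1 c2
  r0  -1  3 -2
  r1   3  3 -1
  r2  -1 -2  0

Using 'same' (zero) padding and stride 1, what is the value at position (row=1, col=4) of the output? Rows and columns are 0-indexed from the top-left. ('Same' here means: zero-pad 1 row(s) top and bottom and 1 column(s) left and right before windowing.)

41

The receptive field on the zero-padded input at this output position is [4 5 0 / 11 8 0 / 11 8 0]. Elementwise product with the kernel and sum: 4·-1 + 5·3 + 0·-2 + 11·3 + 8·3 + 0·-1 + 11·-1 + 8·-2.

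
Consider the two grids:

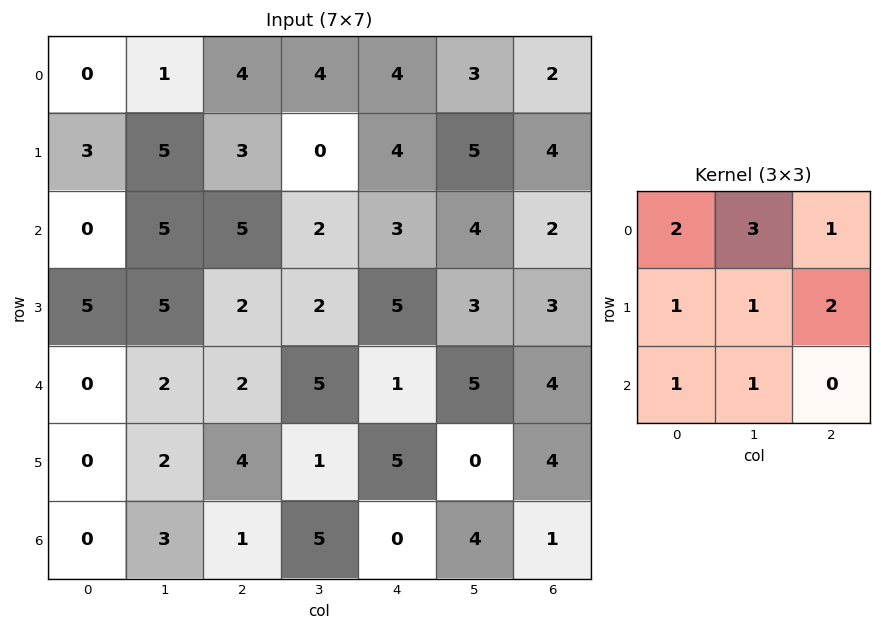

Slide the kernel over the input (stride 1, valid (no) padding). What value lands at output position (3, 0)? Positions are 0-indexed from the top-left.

The receptive field on the input at this output position is [5 5 2 / 0 2 2 / 0 2 4]. Elementwise product with the kernel and sum: 5·2 + 5·3 + 2·1 + 0·1 + 2·1 + 2·2 + 0·1 + 2·1.

35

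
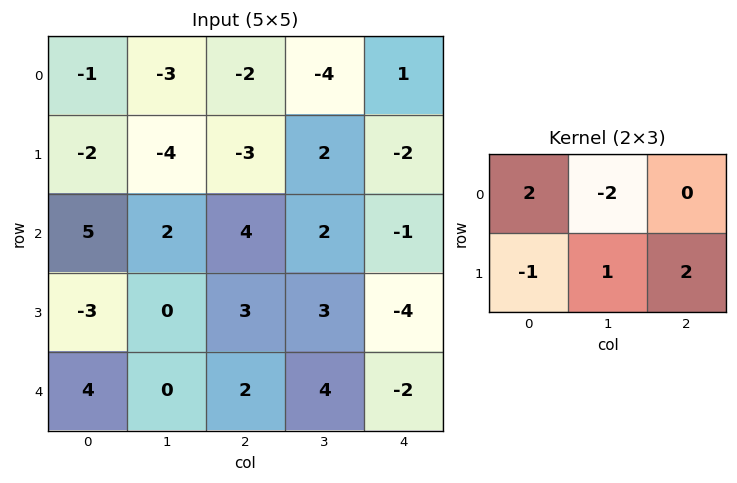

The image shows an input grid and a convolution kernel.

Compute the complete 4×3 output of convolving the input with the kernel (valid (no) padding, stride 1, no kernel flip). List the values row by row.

Output[0,0]: The receptive field on the input at this output position is [-1 -3 -2 / -2 -4 -3]. Elementwise product with the kernel and sum: -1·2 + -3·-2 + -2·-1 + -4·1 + -3·2.

-4 3 5
9 4 -14
15 5 -4
-6 4 -2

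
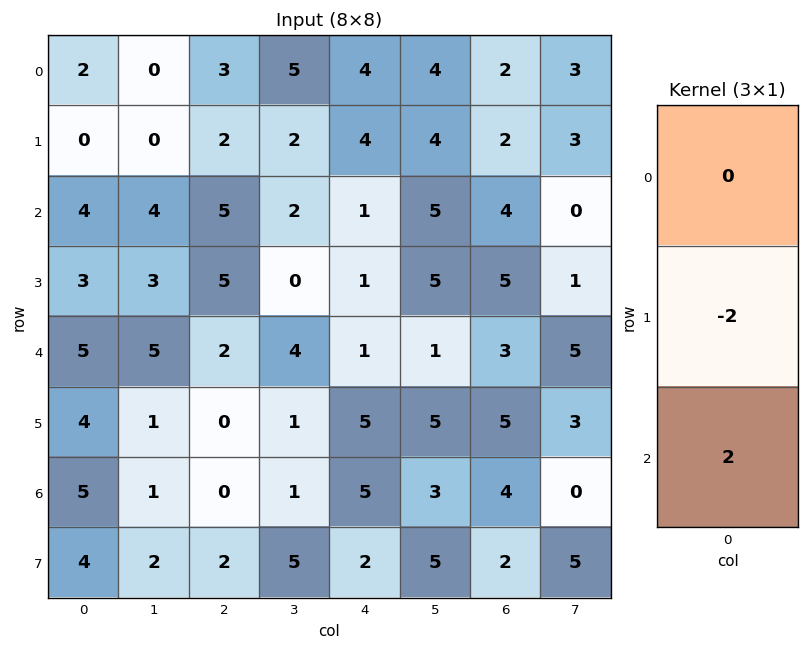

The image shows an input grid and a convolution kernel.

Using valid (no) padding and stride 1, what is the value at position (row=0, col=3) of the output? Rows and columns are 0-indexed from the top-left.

0

The receptive field on the input at this output position is [5 / 2 / 2]. Elementwise product with the kernel and sum: 2·-2 + 2·2.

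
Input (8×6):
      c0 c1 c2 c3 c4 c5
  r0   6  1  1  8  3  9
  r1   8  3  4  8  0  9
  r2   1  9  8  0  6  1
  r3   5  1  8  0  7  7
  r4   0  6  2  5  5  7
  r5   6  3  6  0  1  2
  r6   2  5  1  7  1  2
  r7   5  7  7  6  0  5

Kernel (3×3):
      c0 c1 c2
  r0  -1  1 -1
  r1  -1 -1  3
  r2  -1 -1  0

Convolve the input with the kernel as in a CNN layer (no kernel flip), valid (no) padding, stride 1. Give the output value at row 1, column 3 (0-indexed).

The receptive field on the input at this output position is [8 0 9 / 0 6 1 / 0 7 7]. Elementwise product with the kernel and sum: 8·-1 + 0·1 + 9·-1 + 0·-1 + 6·-1 + 1·3 + 0·-1 + 7·-1.

-27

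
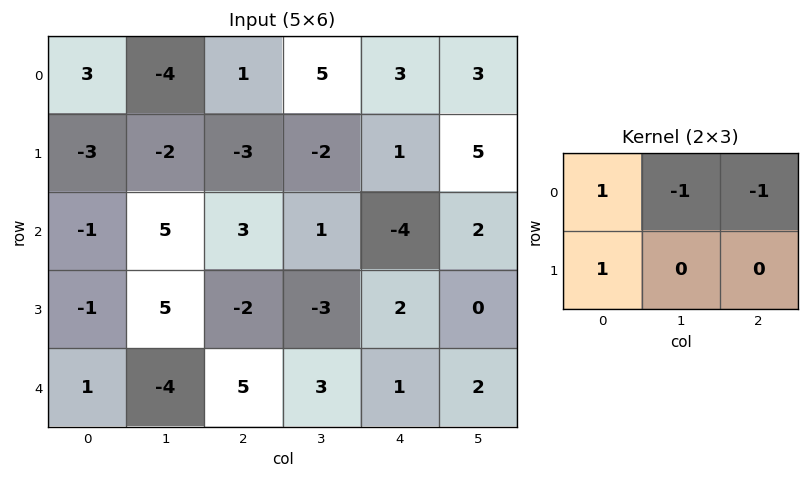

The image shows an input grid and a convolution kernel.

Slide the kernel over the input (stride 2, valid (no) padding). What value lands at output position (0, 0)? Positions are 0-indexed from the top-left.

3

The receptive field on the input at this output position is [3 -4 1 / -3 -2 -3]. Elementwise product with the kernel and sum: 3·1 + -4·-1 + 1·-1 + -3·1.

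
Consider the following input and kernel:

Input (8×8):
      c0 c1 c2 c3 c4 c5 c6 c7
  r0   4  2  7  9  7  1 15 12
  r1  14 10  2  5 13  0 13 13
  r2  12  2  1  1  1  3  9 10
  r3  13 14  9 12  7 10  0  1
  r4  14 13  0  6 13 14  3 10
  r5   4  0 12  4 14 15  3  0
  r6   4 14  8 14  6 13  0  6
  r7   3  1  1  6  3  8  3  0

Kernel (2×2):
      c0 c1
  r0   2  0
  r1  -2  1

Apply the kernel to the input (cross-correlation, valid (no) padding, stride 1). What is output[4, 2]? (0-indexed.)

The receptive field on the input at this output position is [0 6 / 12 4]. Elementwise product with the kernel and sum: 0·2 + 12·-2 + 4·1.

-20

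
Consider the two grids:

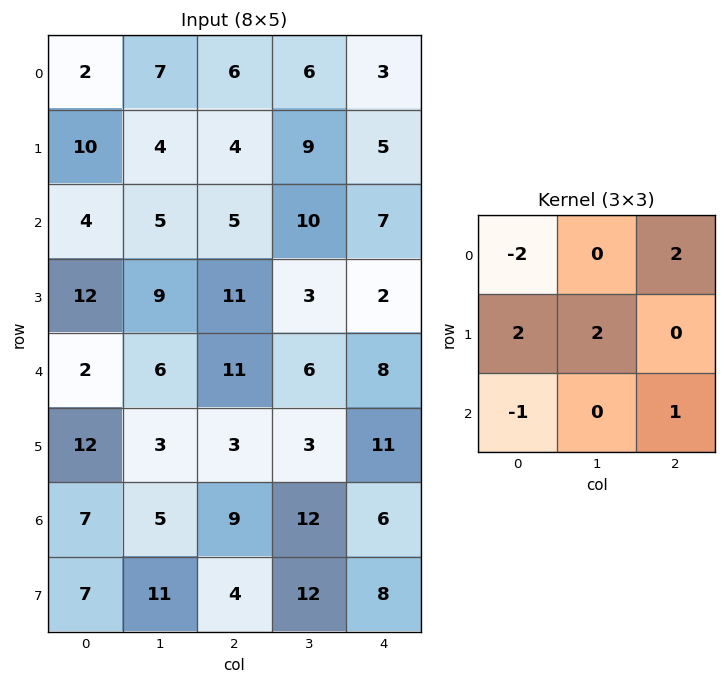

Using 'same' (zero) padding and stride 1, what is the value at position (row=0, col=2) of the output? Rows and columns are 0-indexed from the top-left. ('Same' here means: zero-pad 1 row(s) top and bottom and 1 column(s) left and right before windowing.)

31

The receptive field on the zero-padded input at this output position is [0 0 0 / 7 6 6 / 4 4 9]. Elementwise product with the kernel and sum: 0·-2 + 0·2 + 7·2 + 6·2 + 4·-1 + 9·1.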